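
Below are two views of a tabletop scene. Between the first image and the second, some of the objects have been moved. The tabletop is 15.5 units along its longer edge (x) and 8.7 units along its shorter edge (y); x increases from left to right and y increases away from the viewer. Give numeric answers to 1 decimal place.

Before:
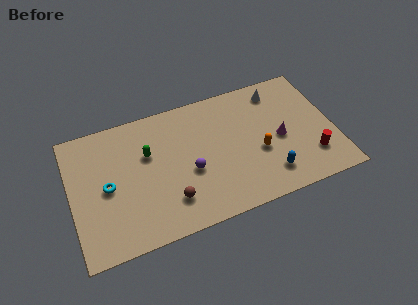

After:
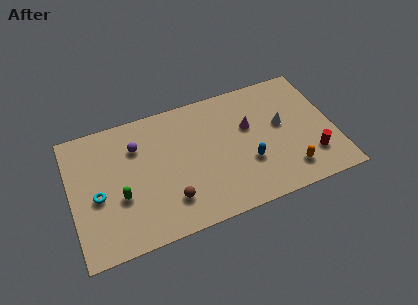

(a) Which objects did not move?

the brown sphere and the red cylinder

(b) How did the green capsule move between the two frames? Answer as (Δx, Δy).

(-1.8, -2.3)

The green capsule was at about (4.6, 5.6) and moved to about (2.8, 3.3).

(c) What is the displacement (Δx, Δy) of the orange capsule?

(1.6, -1.8)

The orange capsule started near (11.0, 3.5) and ended near (12.6, 1.7).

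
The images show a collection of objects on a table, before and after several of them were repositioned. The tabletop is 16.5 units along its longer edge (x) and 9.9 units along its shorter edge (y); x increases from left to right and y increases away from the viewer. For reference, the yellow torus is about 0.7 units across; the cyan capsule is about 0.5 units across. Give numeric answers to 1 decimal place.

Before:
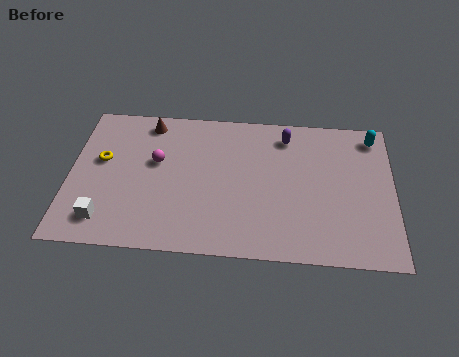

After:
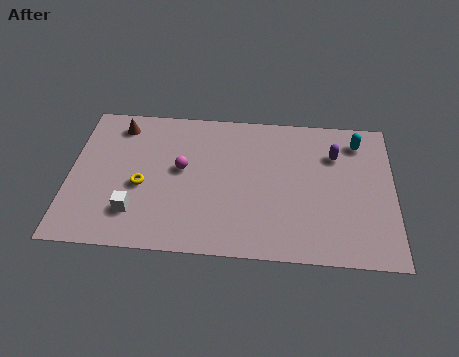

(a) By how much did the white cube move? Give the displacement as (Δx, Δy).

(1.5, 0.6)

The white cube started near (1.9, 1.8) and ended near (3.4, 2.4).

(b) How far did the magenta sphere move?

1.4

From (4.4, 5.9) to (5.7, 5.5), the magenta sphere covered √(1.3² + 0.4²) ≈ 1.4 units.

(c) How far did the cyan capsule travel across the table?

0.9

The cyan capsule moved from about (15.5, 8.5) to (14.7, 8.1), a distance of √(0.8² + 0.4²) ≈ 0.9.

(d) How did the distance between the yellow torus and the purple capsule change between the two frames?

+0.5

The distance was about 9.7 in the first image and 10.2 in the second, so they moved 0.5 units further apart.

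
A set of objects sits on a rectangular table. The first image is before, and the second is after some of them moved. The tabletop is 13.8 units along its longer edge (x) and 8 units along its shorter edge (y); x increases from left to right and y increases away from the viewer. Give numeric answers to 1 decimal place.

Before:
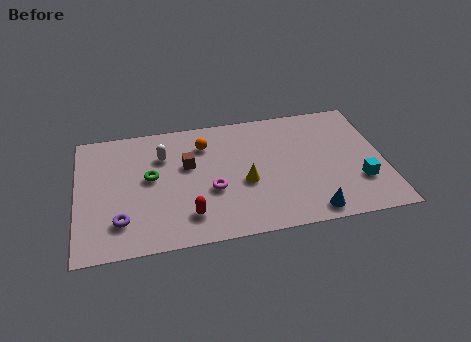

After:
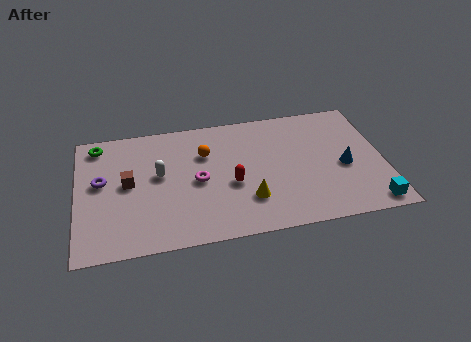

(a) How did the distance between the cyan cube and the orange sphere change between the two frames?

+0.8

The distance was about 7.7 in the first image and 8.5 in the second, so they moved 0.8 units further apart.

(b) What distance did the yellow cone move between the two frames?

1.1

From (7.5, 3.3) to (7.6, 2.2), the yellow cone covered √(0.1² + 1.1²) ≈ 1.1 units.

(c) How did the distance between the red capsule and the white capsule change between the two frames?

-0.7

Before: roughly 4.1 units apart; after: 3.4. That's 0.7 units closer together.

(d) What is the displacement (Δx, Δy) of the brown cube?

(-2.7, -0.7)

From the two frames, the brown cube sits at roughly (5.0, 4.9) before and (2.3, 4.2) after.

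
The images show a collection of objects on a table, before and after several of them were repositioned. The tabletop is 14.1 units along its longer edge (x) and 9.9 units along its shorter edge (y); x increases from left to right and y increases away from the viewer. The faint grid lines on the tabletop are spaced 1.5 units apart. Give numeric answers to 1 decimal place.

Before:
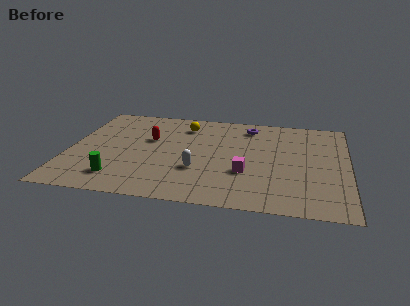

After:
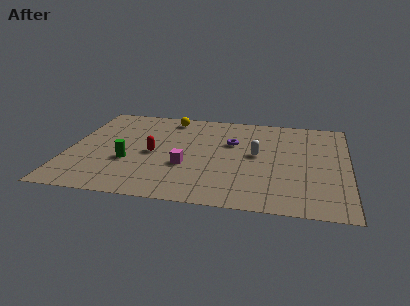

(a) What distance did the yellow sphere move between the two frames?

1.1

The yellow sphere moved from about (5.7, 7.9) to (4.9, 8.6), a distance of √(0.8² + 0.7²) ≈ 1.1.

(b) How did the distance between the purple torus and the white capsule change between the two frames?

-3.8

The distance was about 5.5 in the first image and 1.7 in the second, so they moved 3.8 units closer together.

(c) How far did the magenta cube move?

3.0

The magenta cube was near (9.0, 3.4) before and (6.0, 3.6) after, so it travelled √(3.0² + 0.2²) ≈ 3.0 units.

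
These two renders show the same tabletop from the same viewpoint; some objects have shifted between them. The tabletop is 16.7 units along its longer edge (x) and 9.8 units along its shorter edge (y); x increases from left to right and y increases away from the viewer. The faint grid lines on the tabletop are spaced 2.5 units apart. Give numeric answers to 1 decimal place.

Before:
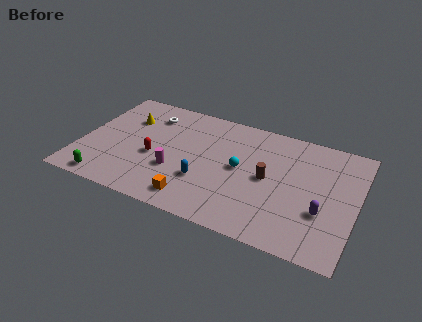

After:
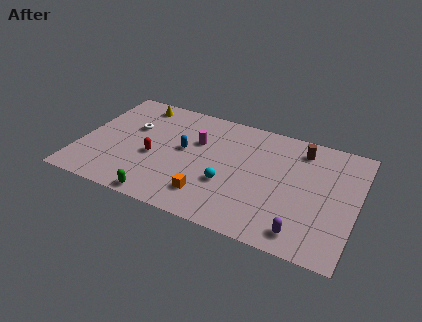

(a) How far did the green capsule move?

3.4

From (2.0, 1.0) to (5.4, 0.8), the green capsule covered √(3.4² + 0.2²) ≈ 3.4 units.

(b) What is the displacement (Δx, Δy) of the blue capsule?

(-1.5, 2.2)

The blue capsule was at about (7.7, 3.2) and moved to about (6.2, 5.4).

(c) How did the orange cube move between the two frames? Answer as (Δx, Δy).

(0.8, 0.6)

The orange cube started near (7.3, 1.5) and ended near (8.1, 2.1).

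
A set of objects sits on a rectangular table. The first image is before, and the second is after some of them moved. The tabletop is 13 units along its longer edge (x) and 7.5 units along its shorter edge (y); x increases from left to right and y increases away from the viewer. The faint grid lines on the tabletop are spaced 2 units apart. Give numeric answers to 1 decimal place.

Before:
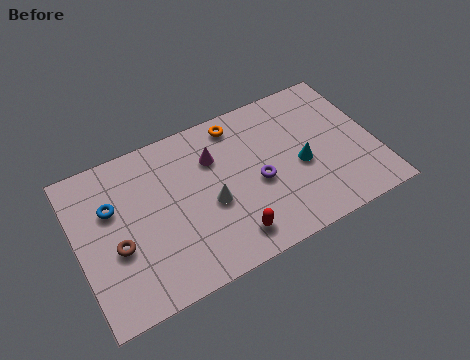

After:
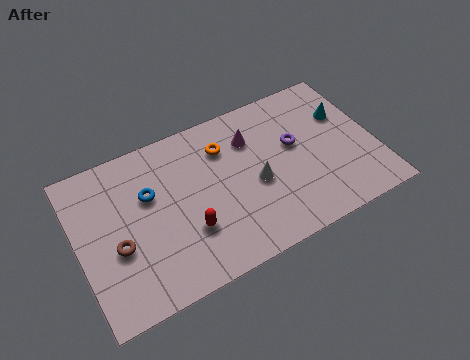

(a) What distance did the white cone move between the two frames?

2.0

The white cone was near (5.7, 3.2) before and (7.7, 3.3) after, so it travelled √(2.0² + 0.1²) ≈ 2.0 units.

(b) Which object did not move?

the brown torus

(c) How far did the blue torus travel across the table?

1.6

The blue torus was near (1.6, 4.9) before and (3.2, 4.8) after, so it travelled √(1.6² + 0.1²) ≈ 1.6 units.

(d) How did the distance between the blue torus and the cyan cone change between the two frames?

+0.4

Before: roughly 8.3 units apart; after: 8.7. That's 0.4 units further apart.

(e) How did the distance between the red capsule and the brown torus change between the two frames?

-1.9

Before: roughly 5.0 units apart; after: 3.1. That's 1.9 units closer together.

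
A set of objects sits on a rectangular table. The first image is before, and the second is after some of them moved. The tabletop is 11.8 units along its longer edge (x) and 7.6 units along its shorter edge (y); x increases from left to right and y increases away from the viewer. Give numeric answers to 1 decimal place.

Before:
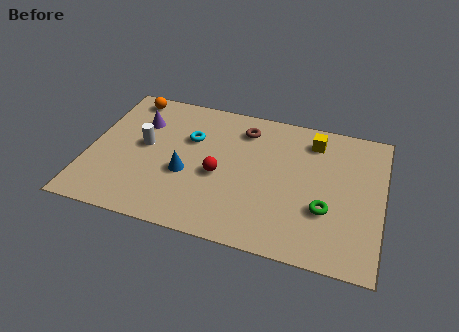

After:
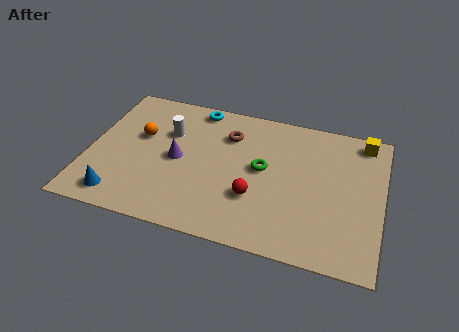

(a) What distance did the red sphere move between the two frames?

1.7

From (5.3, 3.3) to (6.8, 2.5), the red sphere covered √(1.5² + 0.8²) ≈ 1.7 units.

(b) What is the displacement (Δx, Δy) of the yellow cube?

(2.0, 0.5)

From the two frames, the yellow cube sits at roughly (8.9, 6.2) before and (10.9, 6.7) after.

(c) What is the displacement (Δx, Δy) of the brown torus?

(-0.6, -0.5)

The brown torus was at about (6.1, 6.1) and moved to about (5.5, 5.6).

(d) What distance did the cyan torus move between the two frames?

1.8

The cyan torus moved from about (4.0, 5.0) to (4.1, 6.8), a distance of √(0.1² + 1.8²) ≈ 1.8.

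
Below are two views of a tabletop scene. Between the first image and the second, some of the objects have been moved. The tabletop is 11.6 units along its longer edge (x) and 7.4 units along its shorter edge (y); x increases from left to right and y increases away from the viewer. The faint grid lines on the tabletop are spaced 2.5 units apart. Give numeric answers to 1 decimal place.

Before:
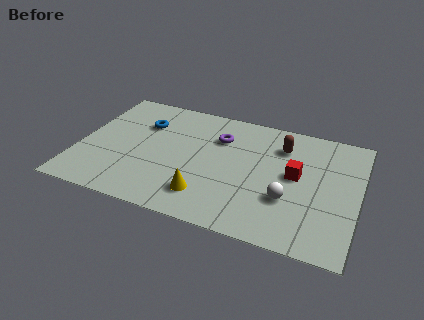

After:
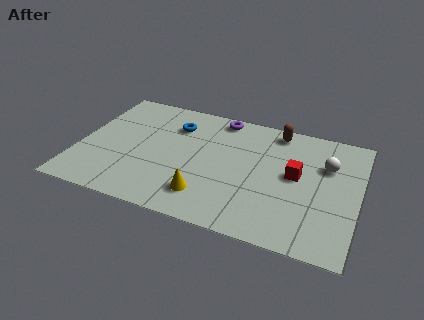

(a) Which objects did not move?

the red cube and the yellow cone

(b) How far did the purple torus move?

1.3

The purple torus was near (5.7, 5.3) before and (5.6, 6.6) after, so it travelled √(0.1² + 1.3²) ≈ 1.3 units.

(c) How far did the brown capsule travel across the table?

0.9

From (8.3, 5.6) to (8.0, 6.5), the brown capsule covered √(0.3² + 0.9²) ≈ 0.9 units.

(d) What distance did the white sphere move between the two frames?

2.9

The white sphere was near (8.8, 2.5) before and (10.2, 5.0) after, so it travelled √(1.4² + 2.5²) ≈ 2.9 units.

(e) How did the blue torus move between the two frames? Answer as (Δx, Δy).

(1.3, 0.3)

From the two frames, the blue torus sits at roughly (2.5, 5.2) before and (3.8, 5.5) after.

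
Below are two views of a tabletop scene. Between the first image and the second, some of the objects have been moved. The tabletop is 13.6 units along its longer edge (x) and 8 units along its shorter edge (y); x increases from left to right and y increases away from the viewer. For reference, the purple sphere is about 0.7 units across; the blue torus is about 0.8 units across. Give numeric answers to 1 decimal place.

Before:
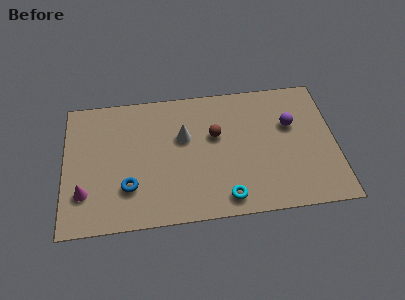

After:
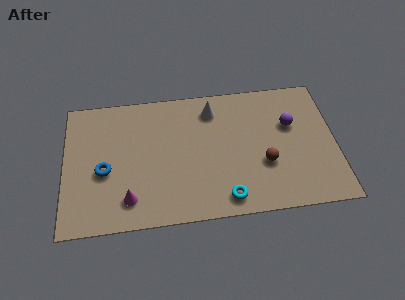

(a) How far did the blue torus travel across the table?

1.6

From (3.2, 2.3) to (2.0, 3.4), the blue torus covered √(1.2² + 1.1²) ≈ 1.6 units.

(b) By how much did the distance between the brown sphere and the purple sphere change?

-1.2

The distance was about 3.8 in the first image and 2.6 in the second, so they moved 1.2 units closer together.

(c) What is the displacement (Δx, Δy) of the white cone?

(1.5, 1.5)

The white cone started near (6.0, 5.0) and ended near (7.5, 6.5).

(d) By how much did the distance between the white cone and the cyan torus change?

+1.0

Before: roughly 4.4 units apart; after: 5.4. That's 1.0 units further apart.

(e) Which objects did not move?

the cyan torus and the purple sphere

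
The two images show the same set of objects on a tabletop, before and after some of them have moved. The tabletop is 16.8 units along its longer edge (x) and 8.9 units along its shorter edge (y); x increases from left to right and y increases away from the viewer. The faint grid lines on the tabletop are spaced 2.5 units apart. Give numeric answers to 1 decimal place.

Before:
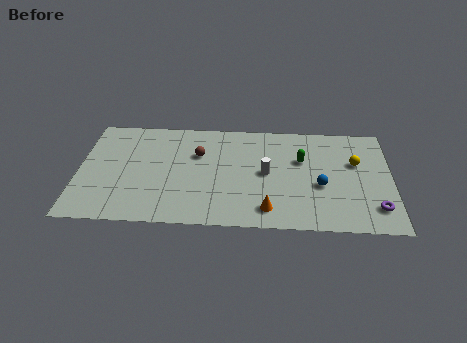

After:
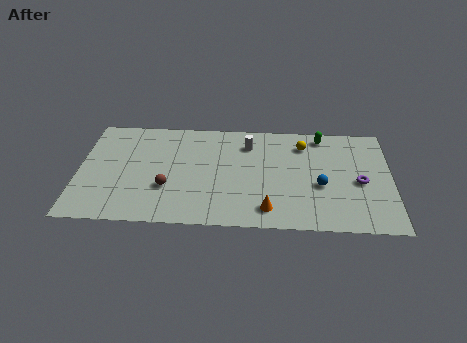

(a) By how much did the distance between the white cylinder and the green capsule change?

+1.9

Before: roughly 2.2 units apart; after: 4.1. That's 1.9 units further apart.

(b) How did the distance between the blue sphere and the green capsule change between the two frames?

+1.9

They were about 2.3 units apart before and 4.2 after — 1.9 units further apart.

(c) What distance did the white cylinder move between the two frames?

2.6

The white cylinder was near (10.1, 4.5) before and (9.1, 6.9) after, so it travelled √(1.0² + 2.4²) ≈ 2.6 units.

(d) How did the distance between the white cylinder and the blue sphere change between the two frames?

+2.1

Before: roughly 3.0 units apart; after: 5.1. That's 2.1 units further apart.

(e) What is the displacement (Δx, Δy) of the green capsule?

(1.1, 2.1)

The green capsule was at about (12.0, 5.7) and moved to about (13.1, 7.8).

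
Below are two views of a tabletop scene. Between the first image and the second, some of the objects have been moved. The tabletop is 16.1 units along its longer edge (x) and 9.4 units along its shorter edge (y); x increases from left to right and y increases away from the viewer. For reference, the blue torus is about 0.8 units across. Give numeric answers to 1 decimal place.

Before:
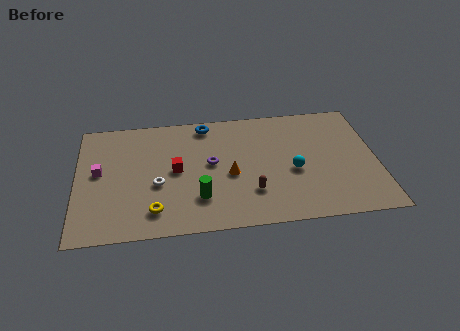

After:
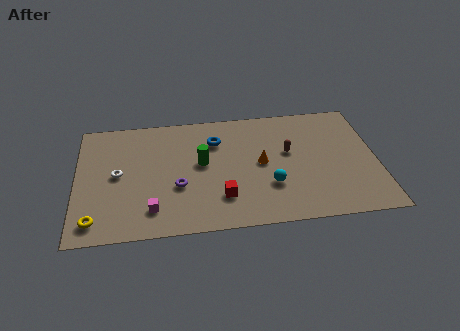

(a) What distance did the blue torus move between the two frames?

1.5

The blue torus was near (7.0, 8.3) before and (7.5, 6.9) after, so it travelled √(0.5² + 1.4²) ≈ 1.5 units.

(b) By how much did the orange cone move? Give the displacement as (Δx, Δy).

(1.7, 0.7)

From the two frames, the orange cone sits at roughly (8.2, 4.1) before and (9.9, 4.8) after.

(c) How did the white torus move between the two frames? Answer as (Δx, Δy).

(-2.1, 1.0)

The white torus was at about (4.3, 3.8) and moved to about (2.2, 4.8).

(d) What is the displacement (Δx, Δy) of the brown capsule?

(2.1, 2.9)

The brown capsule was at about (9.3, 2.6) and moved to about (11.4, 5.5).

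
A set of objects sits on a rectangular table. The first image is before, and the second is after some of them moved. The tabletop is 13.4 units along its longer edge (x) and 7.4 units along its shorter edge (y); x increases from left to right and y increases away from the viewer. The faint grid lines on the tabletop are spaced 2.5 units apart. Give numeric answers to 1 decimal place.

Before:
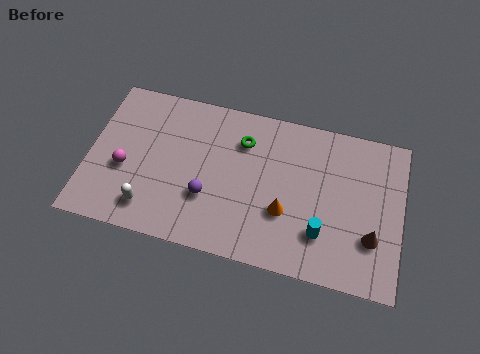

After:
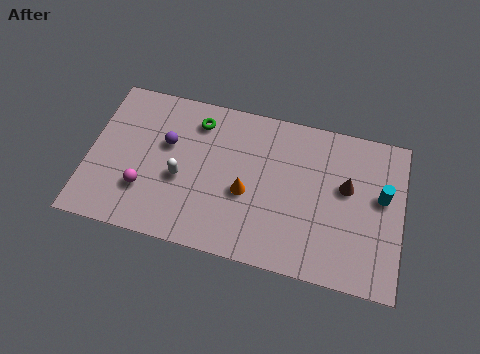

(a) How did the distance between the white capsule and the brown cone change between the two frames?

-2.3

The distance was about 9.4 in the first image and 7.1 in the second, so they moved 2.3 units closer together.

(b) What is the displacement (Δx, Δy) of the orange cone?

(-1.7, 0.5)

The orange cone was at about (8.5, 2.6) and moved to about (6.8, 3.1).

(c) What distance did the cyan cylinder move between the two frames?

3.3

From (10.1, 2.0) to (12.5, 4.3), the cyan cylinder covered √(2.4² + 2.3²) ≈ 3.3 units.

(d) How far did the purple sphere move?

2.8

The purple sphere was near (5.2, 2.5) before and (3.3, 4.6) after, so it travelled √(1.9² + 2.1²) ≈ 2.8 units.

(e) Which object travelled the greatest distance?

the cyan cylinder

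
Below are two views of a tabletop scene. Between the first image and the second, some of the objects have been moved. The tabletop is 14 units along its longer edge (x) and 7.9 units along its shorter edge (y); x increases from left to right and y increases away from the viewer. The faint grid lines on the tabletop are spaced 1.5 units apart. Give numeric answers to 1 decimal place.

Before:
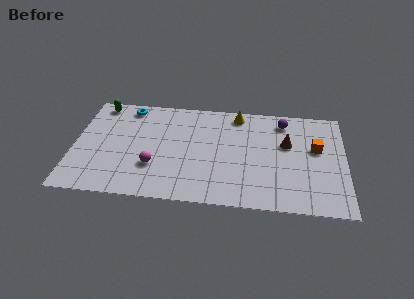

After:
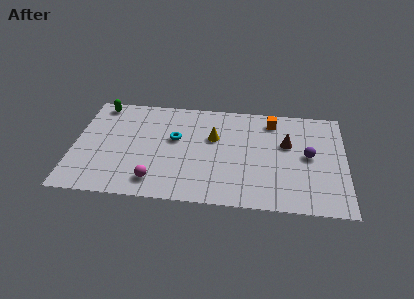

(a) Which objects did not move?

the green capsule and the brown cone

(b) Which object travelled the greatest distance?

the cyan torus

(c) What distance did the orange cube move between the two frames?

3.0

The orange cube was near (12.5, 4.7) before and (10.2, 6.6) after, so it travelled √(2.3² + 1.9²) ≈ 3.0 units.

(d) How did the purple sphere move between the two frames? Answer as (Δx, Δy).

(1.3, -2.5)

From the two frames, the purple sphere sits at roughly (10.8, 6.6) before and (12.1, 4.1) after.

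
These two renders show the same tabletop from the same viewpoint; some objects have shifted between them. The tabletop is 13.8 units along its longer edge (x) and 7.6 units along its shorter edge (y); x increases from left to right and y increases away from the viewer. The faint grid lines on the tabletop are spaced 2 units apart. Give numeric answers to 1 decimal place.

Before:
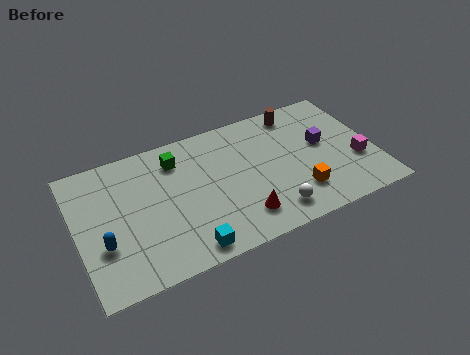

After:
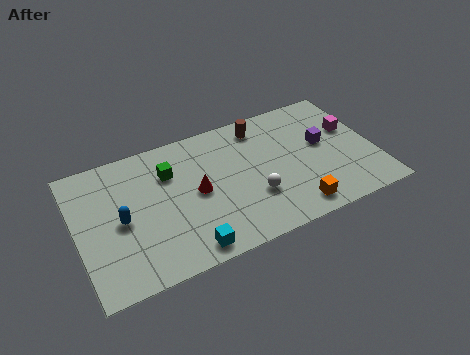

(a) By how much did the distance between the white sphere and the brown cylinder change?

-1.6

Before: roughly 5.6 units apart; after: 4.0. That's 1.6 units closer together.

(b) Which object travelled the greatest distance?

the red cone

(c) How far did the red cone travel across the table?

2.8

From (7.3, 1.6) to (5.5, 3.8), the red cone covered √(1.8² + 2.2²) ≈ 2.8 units.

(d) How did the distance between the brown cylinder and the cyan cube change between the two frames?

-1.3

The distance was about 8.2 in the first image and 6.9 in the second, so they moved 1.3 units closer together.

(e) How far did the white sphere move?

1.4

The white sphere was near (8.7, 1.3) before and (8.0, 2.5) after, so it travelled √(0.7² + 1.2²) ≈ 1.4 units.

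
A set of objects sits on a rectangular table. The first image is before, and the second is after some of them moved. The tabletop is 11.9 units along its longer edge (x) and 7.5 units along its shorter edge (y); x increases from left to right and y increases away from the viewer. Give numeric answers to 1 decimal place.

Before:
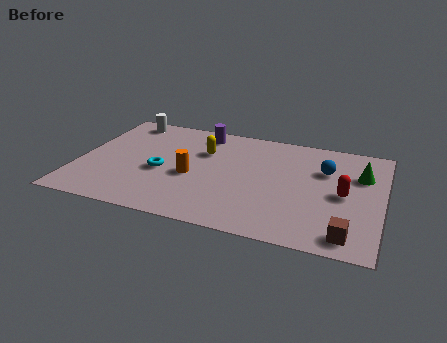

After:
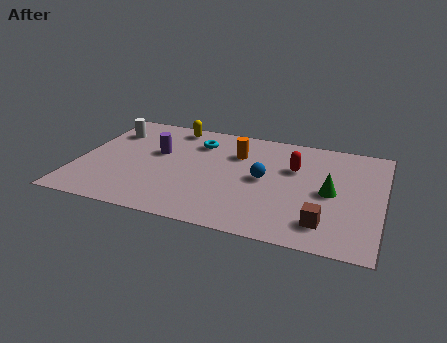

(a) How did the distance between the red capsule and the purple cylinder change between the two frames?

-1.0

They were about 6.4 units apart before and 5.4 after — 1.0 units closer together.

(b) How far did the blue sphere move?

2.6

The blue sphere moved from about (9.6, 5.1) to (7.3, 3.8), a distance of √(2.3² + 1.3²) ≈ 2.6.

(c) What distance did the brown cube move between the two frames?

1.0

From (10.7, 1.0) to (9.8, 1.5), the brown cube covered √(0.9² + 0.5²) ≈ 1.0 units.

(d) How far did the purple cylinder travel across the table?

2.5

From (4.6, 6.4) to (3.0, 4.5), the purple cylinder covered √(1.6² + 1.9²) ≈ 2.5 units.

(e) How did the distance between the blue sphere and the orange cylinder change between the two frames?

-3.5

Before: roughly 5.4 units apart; after: 1.9. That's 3.5 units closer together.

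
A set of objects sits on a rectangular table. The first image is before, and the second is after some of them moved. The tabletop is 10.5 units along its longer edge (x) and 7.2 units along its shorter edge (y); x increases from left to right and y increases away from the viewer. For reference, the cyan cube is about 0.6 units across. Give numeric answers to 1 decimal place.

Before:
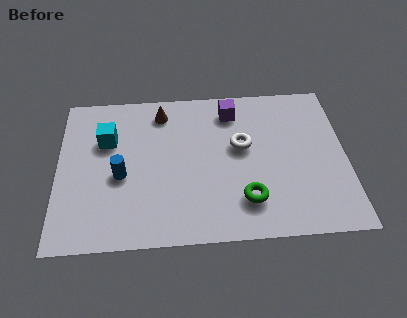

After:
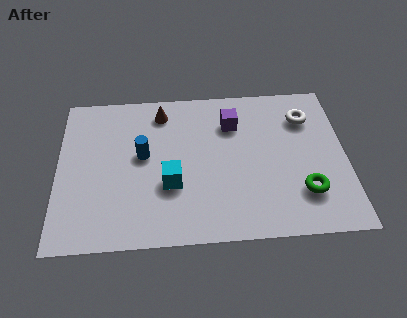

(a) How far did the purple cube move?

0.6

The purple cube moved from about (6.4, 5.9) to (6.4, 5.3), a distance of √(0.0² + 0.6²) ≈ 0.6.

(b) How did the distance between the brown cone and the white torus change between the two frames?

+1.9

The distance was about 3.4 in the first image and 5.3 in the second, so they moved 1.9 units further apart.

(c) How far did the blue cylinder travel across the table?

1.2

The blue cylinder moved from about (2.3, 3.1) to (3.1, 4.0), a distance of √(0.8² + 0.9²) ≈ 1.2.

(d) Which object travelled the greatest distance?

the cyan cube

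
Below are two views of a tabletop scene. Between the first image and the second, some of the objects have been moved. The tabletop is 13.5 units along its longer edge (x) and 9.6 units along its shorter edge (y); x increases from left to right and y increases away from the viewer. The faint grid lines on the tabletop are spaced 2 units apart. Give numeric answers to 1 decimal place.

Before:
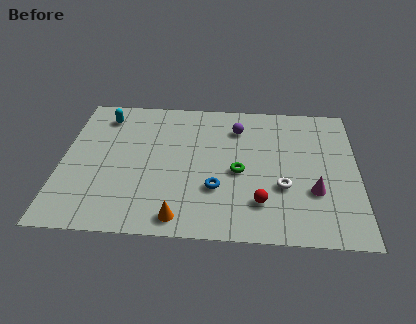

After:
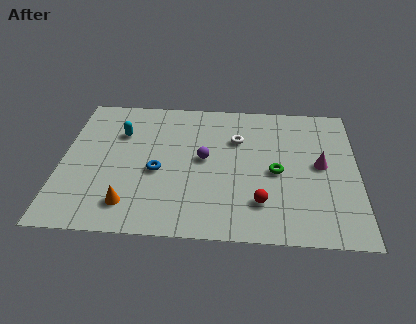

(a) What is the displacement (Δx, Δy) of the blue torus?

(-2.7, 1.0)

The blue torus started near (7.1, 3.1) and ended near (4.4, 4.1).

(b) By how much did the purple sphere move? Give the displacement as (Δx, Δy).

(-1.5, -2.3)

The purple sphere started near (8.0, 7.4) and ended near (6.5, 5.1).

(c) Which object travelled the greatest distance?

the white torus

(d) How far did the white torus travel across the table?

3.8

The white torus was near (10.1, 3.4) before and (8.0, 6.6) after, so it travelled √(2.1² + 3.2²) ≈ 3.8 units.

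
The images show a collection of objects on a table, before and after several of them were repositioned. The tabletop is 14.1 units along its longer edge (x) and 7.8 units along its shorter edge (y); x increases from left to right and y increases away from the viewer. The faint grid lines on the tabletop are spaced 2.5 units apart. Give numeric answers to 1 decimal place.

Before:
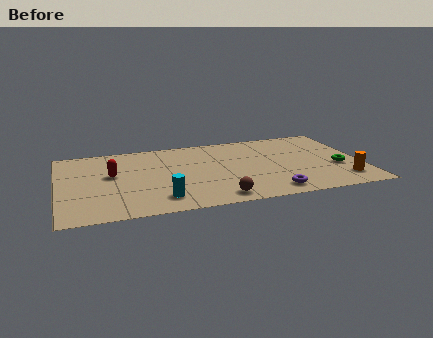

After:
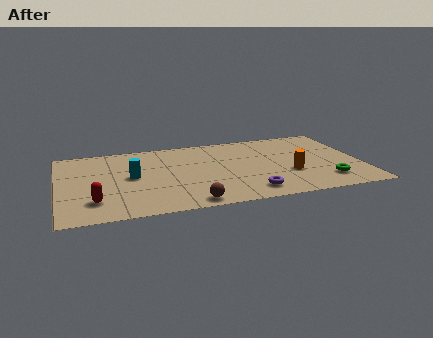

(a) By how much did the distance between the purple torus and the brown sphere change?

+0.3

They were about 2.5 units apart before and 2.8 after — 0.3 units further apart.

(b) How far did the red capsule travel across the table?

2.8

From (2.5, 4.5) to (1.6, 1.9), the red capsule covered √(0.9² + 2.6²) ≈ 2.8 units.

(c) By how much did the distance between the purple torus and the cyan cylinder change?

+0.9

They were about 5.1 units apart before and 6.0 after — 0.9 units further apart.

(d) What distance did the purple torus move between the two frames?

1.0

From (9.7, 1.1) to (8.7, 1.3), the purple torus covered √(1.0² + 0.2²) ≈ 1.0 units.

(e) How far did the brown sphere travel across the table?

1.3

The brown sphere moved from about (7.2, 1.0) to (5.9, 0.8), a distance of √(1.3² + 0.2²) ≈ 1.3.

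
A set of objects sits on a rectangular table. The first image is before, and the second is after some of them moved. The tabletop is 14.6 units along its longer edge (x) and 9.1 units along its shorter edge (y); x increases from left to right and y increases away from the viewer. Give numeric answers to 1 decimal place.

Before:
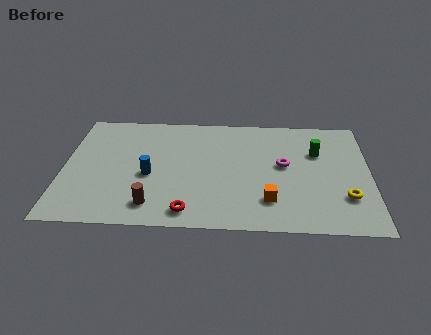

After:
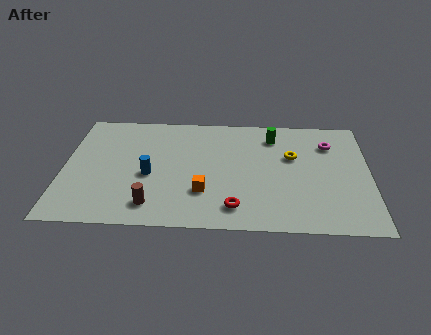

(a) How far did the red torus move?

2.2

The red torus was near (6.0, 1.2) before and (8.2, 1.6) after, so it travelled √(2.2² + 0.4²) ≈ 2.2 units.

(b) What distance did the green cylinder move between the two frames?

2.4

From (12.1, 6.1) to (10.0, 7.3), the green cylinder covered √(2.1² + 1.2²) ≈ 2.4 units.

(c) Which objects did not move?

the blue cylinder and the brown cylinder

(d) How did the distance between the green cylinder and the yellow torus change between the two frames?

-1.9

They were about 3.7 units apart before and 1.8 after — 1.9 units closer together.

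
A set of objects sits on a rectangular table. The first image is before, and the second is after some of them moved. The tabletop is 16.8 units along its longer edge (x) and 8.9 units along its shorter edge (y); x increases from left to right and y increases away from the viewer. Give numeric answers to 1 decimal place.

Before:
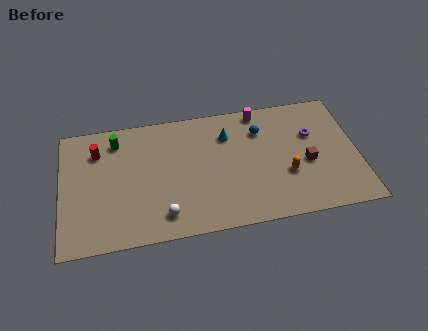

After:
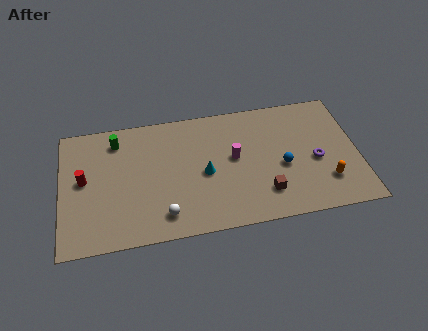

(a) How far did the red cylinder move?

2.1

The red cylinder moved from about (2.1, 6.7) to (1.3, 4.8), a distance of √(0.8² + 1.9²) ≈ 2.1.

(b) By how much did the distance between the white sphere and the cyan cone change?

-2.8

The distance was about 6.3 in the first image and 3.5 in the second, so they moved 2.8 units closer together.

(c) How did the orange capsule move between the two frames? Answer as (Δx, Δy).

(2.2, -0.9)

From the two frames, the orange capsule sits at roughly (12.7, 3.2) before and (14.9, 2.3) after.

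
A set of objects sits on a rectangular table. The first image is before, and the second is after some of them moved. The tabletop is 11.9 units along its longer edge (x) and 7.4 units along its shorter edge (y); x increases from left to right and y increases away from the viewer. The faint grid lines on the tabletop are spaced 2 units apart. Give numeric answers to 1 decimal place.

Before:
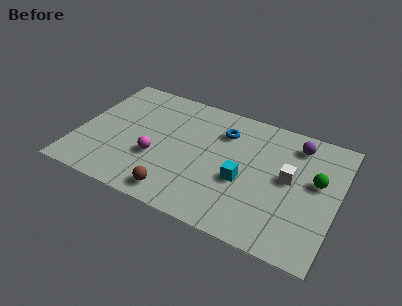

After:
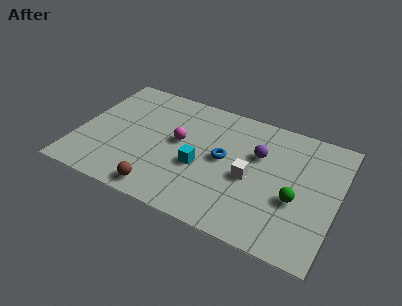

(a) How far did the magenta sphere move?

1.7

The magenta sphere was near (3.7, 2.7) before and (4.6, 4.1) after, so it travelled √(0.9² + 1.4²) ≈ 1.7 units.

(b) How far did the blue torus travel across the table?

1.6

The blue torus was near (6.5, 5.5) before and (6.7, 3.9) after, so it travelled √(0.2² + 1.6²) ≈ 1.6 units.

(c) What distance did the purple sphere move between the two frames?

2.1

The purple sphere moved from about (9.8, 6.1) to (8.2, 4.8), a distance of √(1.6² + 1.3²) ≈ 2.1.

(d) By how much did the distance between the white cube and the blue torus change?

-2.1

They were about 3.5 units apart before and 1.4 after — 2.1 units closer together.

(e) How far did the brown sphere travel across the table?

0.7

The brown sphere moved from about (4.9, 1.0) to (4.2, 0.9), a distance of √(0.7² + 0.1²) ≈ 0.7.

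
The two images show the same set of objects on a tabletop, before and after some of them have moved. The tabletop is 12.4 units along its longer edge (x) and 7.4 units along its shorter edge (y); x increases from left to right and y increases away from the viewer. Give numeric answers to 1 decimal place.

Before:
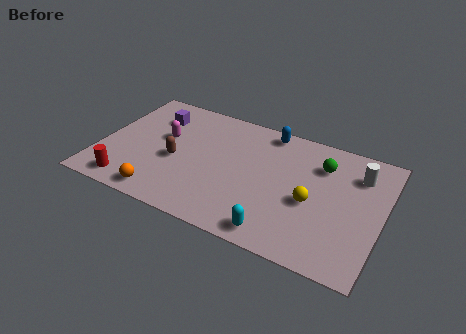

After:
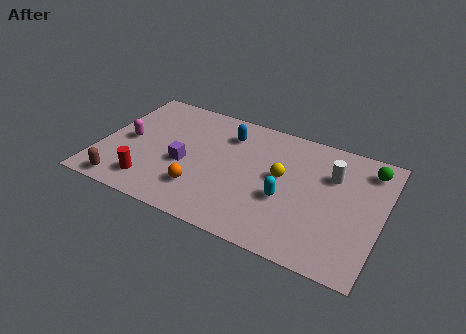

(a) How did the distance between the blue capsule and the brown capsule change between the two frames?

+1.3

They were about 5.0 units apart before and 6.3 after — 1.3 units further apart.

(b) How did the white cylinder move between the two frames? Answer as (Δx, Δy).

(-1.1, -0.5)

The white cylinder was at about (11.2, 5.6) and moved to about (10.1, 5.1).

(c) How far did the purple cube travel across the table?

3.0

The purple cube moved from about (2.1, 5.6) to (3.8, 3.1), a distance of √(1.7² + 2.5²) ≈ 3.0.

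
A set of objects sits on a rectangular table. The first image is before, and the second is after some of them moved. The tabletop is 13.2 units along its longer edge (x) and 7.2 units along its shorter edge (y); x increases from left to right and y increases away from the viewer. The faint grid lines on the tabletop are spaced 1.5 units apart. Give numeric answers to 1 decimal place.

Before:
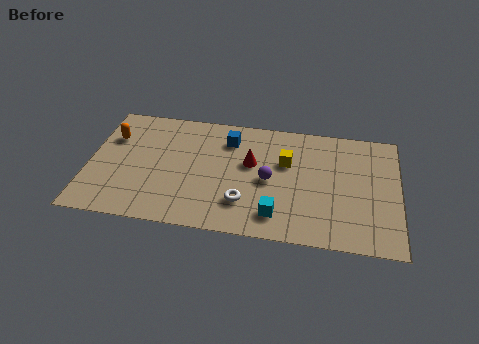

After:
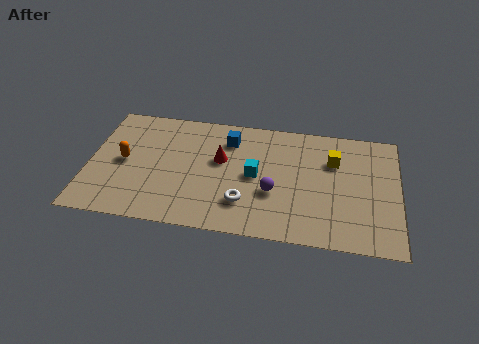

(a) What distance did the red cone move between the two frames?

1.3

The red cone moved from about (6.9, 4.3) to (5.6, 4.3), a distance of √(1.3² + 0.0²) ≈ 1.3.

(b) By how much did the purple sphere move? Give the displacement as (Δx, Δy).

(0.2, -0.7)

From the two frames, the purple sphere sits at roughly (7.7, 3.4) before and (7.9, 2.7) after.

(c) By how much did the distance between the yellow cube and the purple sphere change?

+2.0

The distance was about 1.4 in the first image and 3.4 in the second, so they moved 2.0 units further apart.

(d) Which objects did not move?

the white torus and the blue cube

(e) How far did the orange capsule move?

1.5

The orange capsule moved from about (0.9, 5.0) to (1.5, 3.6), a distance of √(0.6² + 1.4²) ≈ 1.5.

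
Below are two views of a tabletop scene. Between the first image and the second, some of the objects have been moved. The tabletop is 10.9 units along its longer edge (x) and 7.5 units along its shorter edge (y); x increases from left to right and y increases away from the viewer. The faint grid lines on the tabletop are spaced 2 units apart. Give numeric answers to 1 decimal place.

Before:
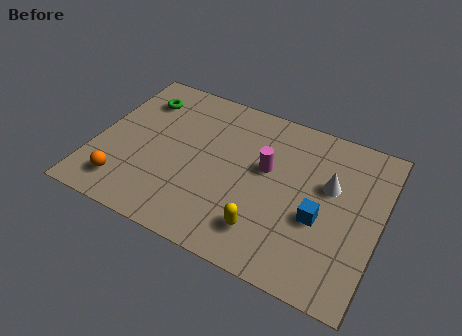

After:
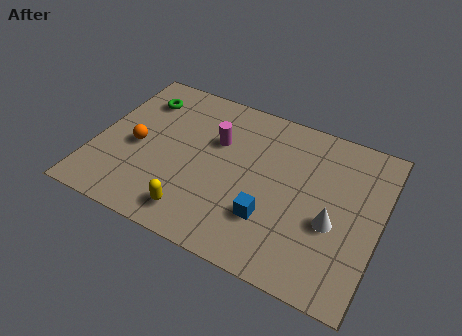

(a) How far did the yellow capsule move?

2.6

The yellow capsule was near (6.8, 1.6) before and (4.2, 1.2) after, so it travelled √(2.6² + 0.4²) ≈ 2.6 units.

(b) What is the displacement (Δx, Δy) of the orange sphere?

(0.2, 2.0)

From the two frames, the orange sphere sits at roughly (1.4, 1.4) before and (1.6, 3.4) after.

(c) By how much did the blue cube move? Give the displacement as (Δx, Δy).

(-1.8, -0.8)

The blue cube was at about (8.7, 3.0) and moved to about (6.9, 2.2).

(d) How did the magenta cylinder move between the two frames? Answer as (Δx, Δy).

(-2.0, 0.5)

The magenta cylinder started near (6.5, 4.4) and ended near (4.5, 4.9).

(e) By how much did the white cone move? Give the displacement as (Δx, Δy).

(0.3, -1.6)

The white cone was at about (8.9, 4.6) and moved to about (9.2, 3.0).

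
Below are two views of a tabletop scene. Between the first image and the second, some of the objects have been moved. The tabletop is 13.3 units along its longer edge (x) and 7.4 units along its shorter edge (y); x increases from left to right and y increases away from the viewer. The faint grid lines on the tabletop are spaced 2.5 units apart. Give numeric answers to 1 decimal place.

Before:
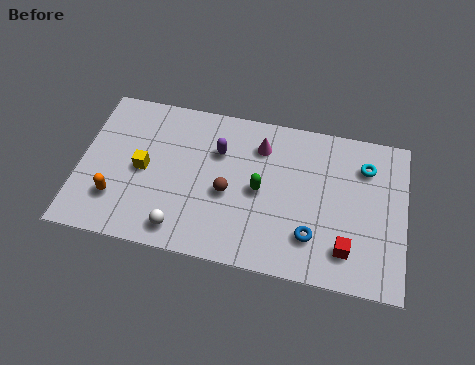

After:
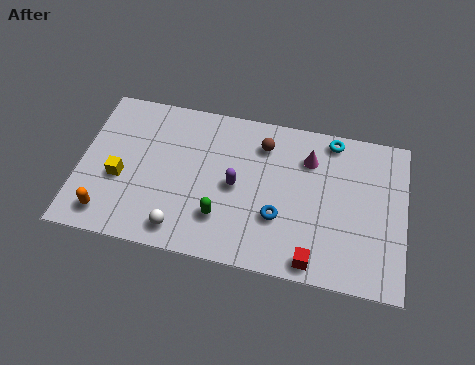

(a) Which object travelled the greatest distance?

the brown sphere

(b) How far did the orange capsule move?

0.9

From (1.6, 2.0) to (1.3, 1.2), the orange capsule covered √(0.3² + 0.8²) ≈ 0.9 units.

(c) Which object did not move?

the white sphere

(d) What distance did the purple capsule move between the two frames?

1.7

The purple capsule was near (5.6, 5.1) before and (6.4, 3.6) after, so it travelled √(0.8² + 1.5²) ≈ 1.7 units.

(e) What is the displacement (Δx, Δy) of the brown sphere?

(1.3, 2.6)

The brown sphere was at about (6.1, 3.2) and moved to about (7.4, 5.8).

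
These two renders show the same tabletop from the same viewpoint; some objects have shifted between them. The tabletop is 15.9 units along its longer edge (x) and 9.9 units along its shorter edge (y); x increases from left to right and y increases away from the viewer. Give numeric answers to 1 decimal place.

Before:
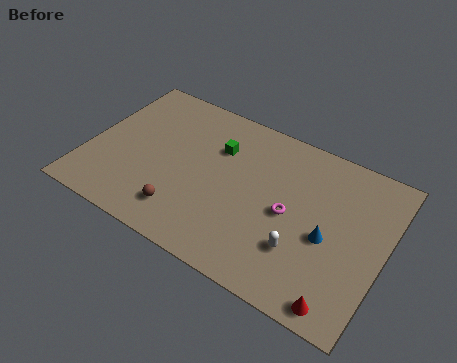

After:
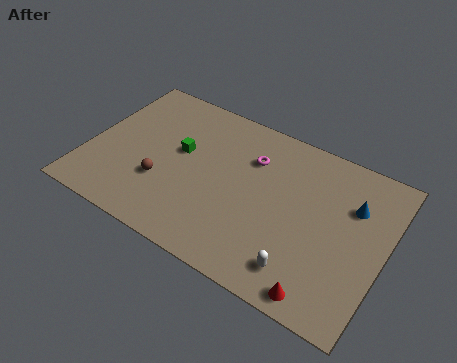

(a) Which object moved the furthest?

the magenta torus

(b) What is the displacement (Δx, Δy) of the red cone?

(-1.0, 0.0)

The red cone started near (14.2, 1.0) and ended near (13.2, 1.0).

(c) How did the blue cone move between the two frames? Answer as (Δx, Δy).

(1.0, 2.5)

The blue cone was at about (13.0, 4.3) and moved to about (14.0, 6.8).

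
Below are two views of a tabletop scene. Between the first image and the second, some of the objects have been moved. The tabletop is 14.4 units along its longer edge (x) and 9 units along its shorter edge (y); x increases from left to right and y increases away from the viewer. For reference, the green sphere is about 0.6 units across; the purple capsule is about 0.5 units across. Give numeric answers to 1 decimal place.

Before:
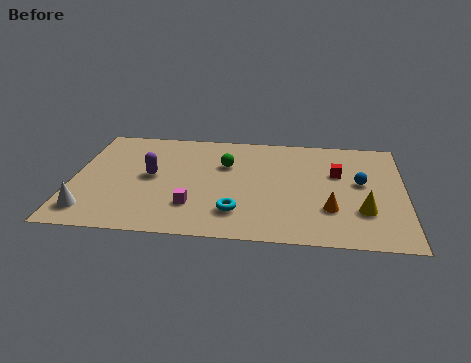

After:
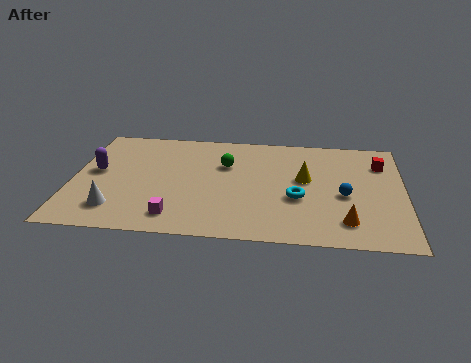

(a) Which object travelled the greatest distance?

the yellow cone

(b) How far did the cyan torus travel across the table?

3.0

The cyan torus was near (7.2, 2.1) before and (9.8, 3.5) after, so it travelled √(2.6² + 1.4²) ≈ 3.0 units.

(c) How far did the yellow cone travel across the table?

3.5

From (12.6, 2.7) to (10.1, 5.1), the yellow cone covered √(2.5² + 2.4²) ≈ 3.5 units.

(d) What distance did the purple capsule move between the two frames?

2.4

The purple capsule was near (3.4, 4.7) before and (1.0, 4.9) after, so it travelled √(2.4² + 0.2²) ≈ 2.4 units.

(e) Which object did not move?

the green sphere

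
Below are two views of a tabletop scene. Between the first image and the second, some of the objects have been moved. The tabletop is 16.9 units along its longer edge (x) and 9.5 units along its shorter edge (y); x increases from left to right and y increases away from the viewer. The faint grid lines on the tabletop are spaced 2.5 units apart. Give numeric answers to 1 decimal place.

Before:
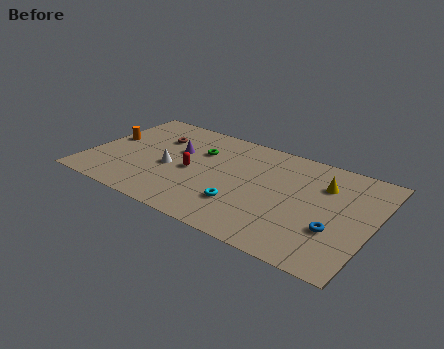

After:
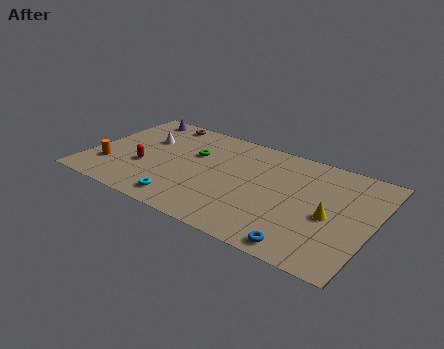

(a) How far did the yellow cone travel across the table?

2.7

The yellow cone moved from about (13.8, 6.8) to (14.5, 4.2), a distance of √(0.7² + 2.6²) ≈ 2.7.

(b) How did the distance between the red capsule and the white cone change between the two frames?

+1.4

They were about 1.3 units apart before and 2.7 after — 1.4 units further apart.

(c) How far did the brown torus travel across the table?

1.8

The brown torus moved from about (3.6, 6.7) to (3.5, 8.5), a distance of √(0.1² + 1.8²) ≈ 1.8.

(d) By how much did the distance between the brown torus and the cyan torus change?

+0.5

They were about 7.1 units apart before and 7.6 after — 0.5 units further apart.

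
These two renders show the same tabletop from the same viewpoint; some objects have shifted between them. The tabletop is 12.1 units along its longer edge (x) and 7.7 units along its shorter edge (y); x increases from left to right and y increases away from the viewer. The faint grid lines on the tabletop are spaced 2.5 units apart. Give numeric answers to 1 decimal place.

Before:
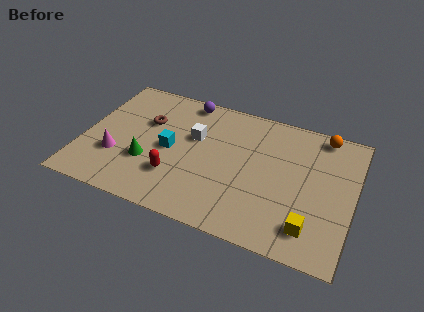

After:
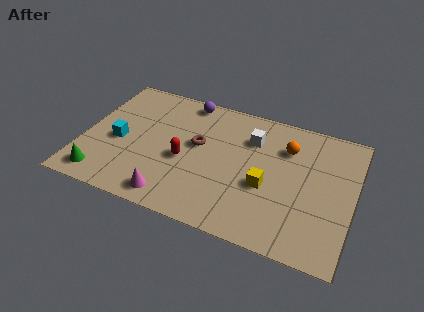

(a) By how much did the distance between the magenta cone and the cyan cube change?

+1.0

Before: roughly 2.6 units apart; after: 3.6. That's 1.0 units further apart.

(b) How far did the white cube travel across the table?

2.6

The white cube moved from about (4.9, 4.8) to (7.4, 5.6), a distance of √(2.5² + 0.8²) ≈ 2.6.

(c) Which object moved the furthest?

the magenta cone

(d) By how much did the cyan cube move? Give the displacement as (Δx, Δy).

(-2.3, -0.3)

From the two frames, the cyan cube sits at roughly (3.9, 3.7) before and (1.6, 3.4) after.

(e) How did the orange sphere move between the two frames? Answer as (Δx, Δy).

(-1.5, -1.3)

The orange sphere started near (10.5, 6.9) and ended near (9.0, 5.6).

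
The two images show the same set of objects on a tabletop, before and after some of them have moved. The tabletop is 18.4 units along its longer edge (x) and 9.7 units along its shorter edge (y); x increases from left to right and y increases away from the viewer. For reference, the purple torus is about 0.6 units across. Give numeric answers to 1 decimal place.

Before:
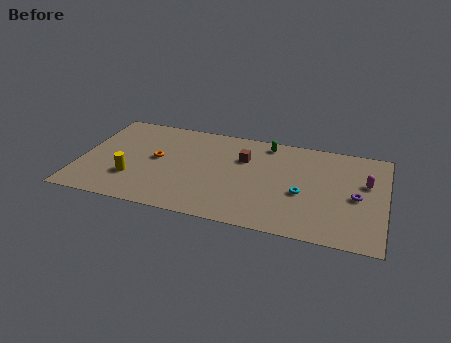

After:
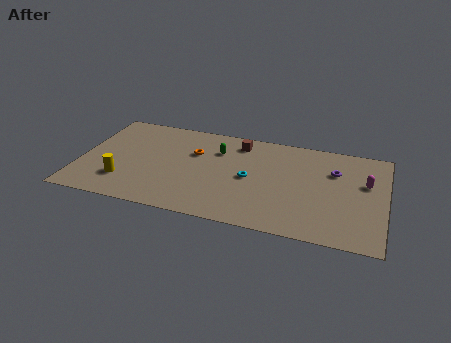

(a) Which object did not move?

the magenta capsule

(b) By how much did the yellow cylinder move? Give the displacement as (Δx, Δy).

(-0.5, -0.4)

From the two frames, the yellow cylinder sits at roughly (3.3, 2.9) before and (2.8, 2.5) after.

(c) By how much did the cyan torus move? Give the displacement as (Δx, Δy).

(-3.2, 0.7)

From the two frames, the cyan torus sits at roughly (13.5, 4.0) before and (10.3, 4.7) after.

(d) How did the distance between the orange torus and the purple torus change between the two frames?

-3.6

Before: roughly 12.1 units apart; after: 8.5. That's 3.6 units closer together.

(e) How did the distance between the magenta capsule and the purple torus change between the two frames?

+0.4

They were about 1.6 units apart before and 2.0 after — 0.4 units further apart.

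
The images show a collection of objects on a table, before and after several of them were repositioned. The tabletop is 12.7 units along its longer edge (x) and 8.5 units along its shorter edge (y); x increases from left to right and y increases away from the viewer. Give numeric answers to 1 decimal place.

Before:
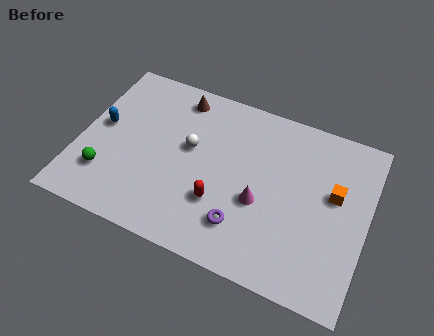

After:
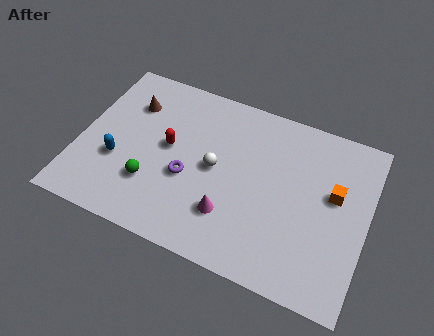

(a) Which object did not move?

the orange cube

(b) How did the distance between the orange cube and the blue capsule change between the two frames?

-0.7

Before: roughly 10.3 units apart; after: 9.6. That's 0.7 units closer together.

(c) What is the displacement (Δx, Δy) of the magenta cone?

(-1.2, -1.1)

The magenta cone was at about (8.1, 3.4) and moved to about (6.9, 2.3).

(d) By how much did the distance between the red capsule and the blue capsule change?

-3.2

Before: roughly 5.8 units apart; after: 2.6. That's 3.2 units closer together.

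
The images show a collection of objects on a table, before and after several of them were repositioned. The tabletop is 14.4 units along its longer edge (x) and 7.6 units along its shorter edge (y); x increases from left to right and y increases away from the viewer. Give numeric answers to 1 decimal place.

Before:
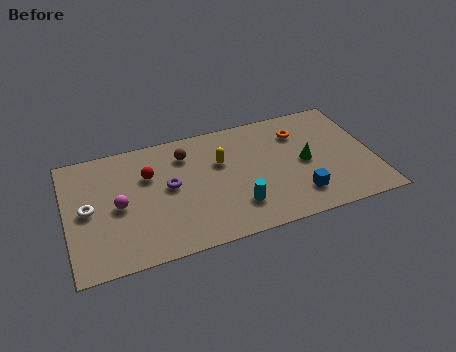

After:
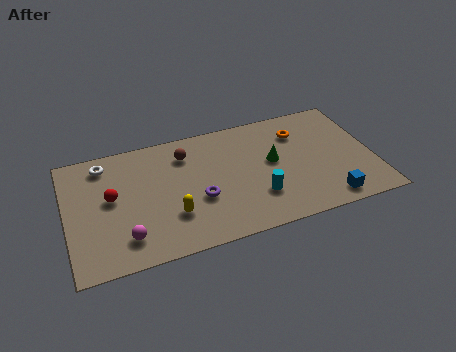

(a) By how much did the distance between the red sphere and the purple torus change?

+2.9

Before: roughly 1.3 units apart; after: 4.2. That's 2.9 units further apart.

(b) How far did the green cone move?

1.6

The green cone moved from about (11.2, 3.7) to (9.7, 4.2), a distance of √(1.5² + 0.5²) ≈ 1.6.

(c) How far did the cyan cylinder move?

1.0

From (7.8, 1.9) to (8.8, 2.2), the cyan cylinder covered √(1.0² + 0.3²) ≈ 1.0 units.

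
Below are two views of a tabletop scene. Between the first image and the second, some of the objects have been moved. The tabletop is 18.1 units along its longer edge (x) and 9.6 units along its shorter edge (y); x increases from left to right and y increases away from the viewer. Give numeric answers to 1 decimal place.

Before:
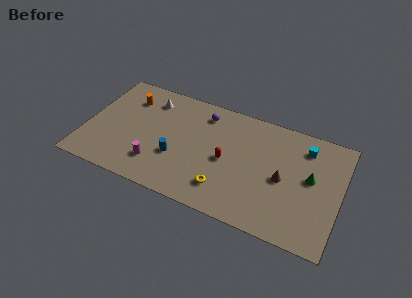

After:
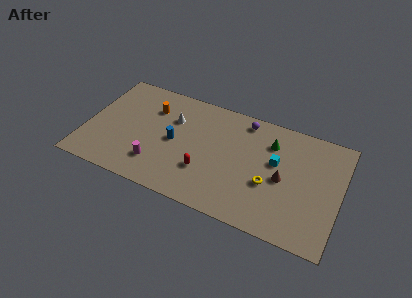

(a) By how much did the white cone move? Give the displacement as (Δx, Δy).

(1.8, -1.1)

The white cone started near (4.2, 7.7) and ended near (6.0, 6.6).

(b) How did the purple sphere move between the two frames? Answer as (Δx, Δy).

(2.9, 0.5)

The purple sphere started near (8.1, 7.9) and ended near (11.0, 8.4).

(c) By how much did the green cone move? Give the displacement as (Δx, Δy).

(-3.0, 1.9)

From the two frames, the green cone sits at roughly (16.0, 5.3) before and (13.0, 7.2) after.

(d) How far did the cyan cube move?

2.8

From (15.4, 7.7) to (13.5, 5.7), the cyan cube covered √(1.9² + 2.0²) ≈ 2.8 units.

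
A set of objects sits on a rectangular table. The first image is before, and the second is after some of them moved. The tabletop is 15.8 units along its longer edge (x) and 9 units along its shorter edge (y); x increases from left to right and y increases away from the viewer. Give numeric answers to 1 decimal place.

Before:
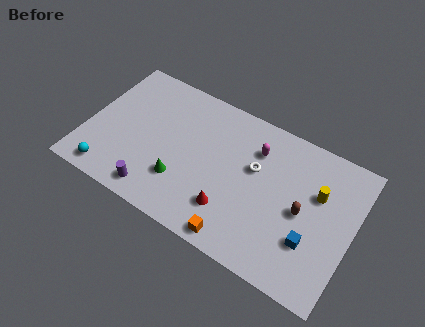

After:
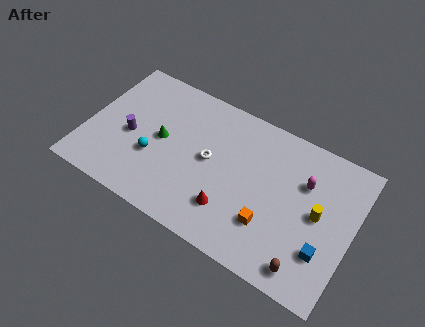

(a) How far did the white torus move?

2.7

The white torus was near (9.9, 5.5) before and (7.3, 4.7) after, so it travelled √(2.6² + 0.8²) ≈ 2.7 units.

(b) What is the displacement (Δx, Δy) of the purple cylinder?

(-2.0, 2.8)

The purple cylinder was at about (4.6, 1.2) and moved to about (2.6, 4.0).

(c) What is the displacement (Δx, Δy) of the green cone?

(-1.5, 2.0)

The green cone started near (5.9, 2.6) and ended near (4.4, 4.6).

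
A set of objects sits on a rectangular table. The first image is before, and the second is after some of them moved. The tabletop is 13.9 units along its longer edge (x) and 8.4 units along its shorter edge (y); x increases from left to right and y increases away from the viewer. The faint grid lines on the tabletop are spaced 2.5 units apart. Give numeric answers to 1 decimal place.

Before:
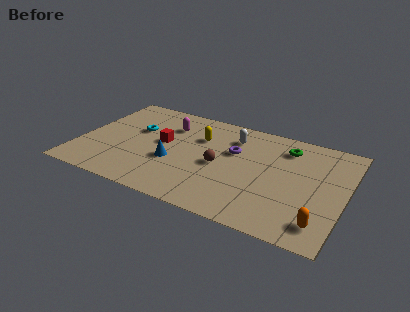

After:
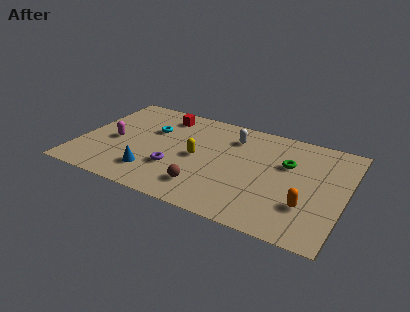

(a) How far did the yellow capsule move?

1.7

The yellow capsule moved from about (6.1, 5.8) to (6.2, 4.1), a distance of √(0.1² + 1.7²) ≈ 1.7.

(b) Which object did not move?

the white capsule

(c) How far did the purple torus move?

3.8

The purple torus was near (8.0, 5.3) before and (5.2, 2.7) after, so it travelled √(2.8² + 2.6²) ≈ 3.8 units.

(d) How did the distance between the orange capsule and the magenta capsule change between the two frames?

+0.7

They were about 9.7 units apart before and 10.4 after — 0.7 units further apart.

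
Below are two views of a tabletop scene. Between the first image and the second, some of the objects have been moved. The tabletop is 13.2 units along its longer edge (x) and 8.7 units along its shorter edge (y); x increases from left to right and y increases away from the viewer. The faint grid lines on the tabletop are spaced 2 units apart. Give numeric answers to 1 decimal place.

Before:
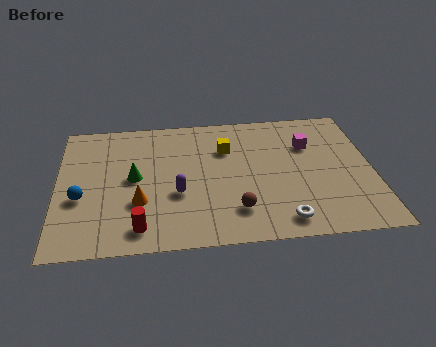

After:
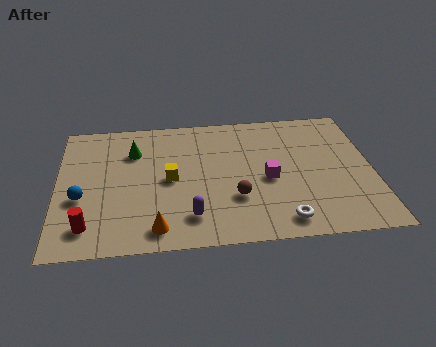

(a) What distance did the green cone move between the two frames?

1.8

The green cone moved from about (3.2, 4.5) to (3.2, 6.3), a distance of √(0.0² + 1.8²) ≈ 1.8.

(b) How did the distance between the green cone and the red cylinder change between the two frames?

+1.9

They were about 3.2 units apart before and 5.1 after — 1.9 units further apart.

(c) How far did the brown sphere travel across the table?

0.8

The brown sphere moved from about (7.4, 2.0) to (7.4, 2.8), a distance of √(0.0² + 0.8²) ≈ 0.8.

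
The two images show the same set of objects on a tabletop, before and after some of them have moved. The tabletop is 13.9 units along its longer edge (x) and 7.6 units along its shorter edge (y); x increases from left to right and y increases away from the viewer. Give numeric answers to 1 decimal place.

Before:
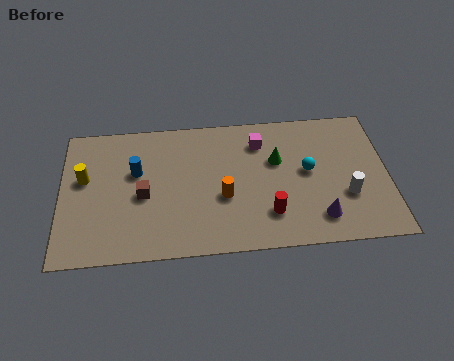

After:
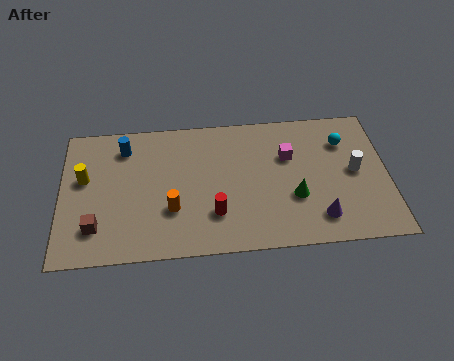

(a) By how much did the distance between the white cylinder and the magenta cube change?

-1.9

Before: roughly 4.9 units apart; after: 3.0. That's 1.9 units closer together.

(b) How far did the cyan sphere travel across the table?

2.2

The cyan sphere moved from about (10.5, 4.1) to (12.1, 5.6), a distance of √(1.6² + 1.5²) ≈ 2.2.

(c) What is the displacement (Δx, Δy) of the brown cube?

(-2.0, -1.6)

The brown cube started near (3.5, 3.4) and ended near (1.5, 1.8).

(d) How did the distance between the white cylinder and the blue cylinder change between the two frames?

+0.9

The distance was about 9.1 in the first image and 10.0 in the second, so they moved 0.9 units further apart.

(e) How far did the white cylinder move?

1.4

The white cylinder was near (12.1, 2.6) before and (12.5, 3.9) after, so it travelled √(0.4² + 1.3²) ≈ 1.4 units.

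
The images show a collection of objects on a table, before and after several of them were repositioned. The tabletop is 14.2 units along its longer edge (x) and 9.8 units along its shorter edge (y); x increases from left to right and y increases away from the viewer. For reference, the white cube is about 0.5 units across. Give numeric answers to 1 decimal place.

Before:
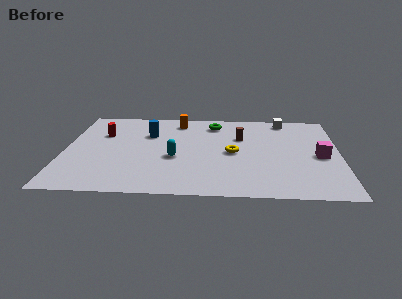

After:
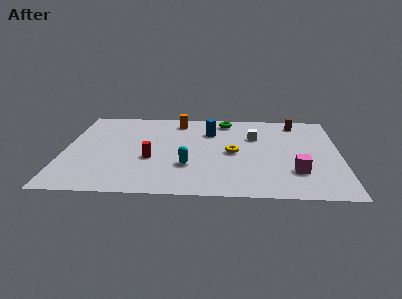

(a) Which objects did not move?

the yellow torus and the orange cylinder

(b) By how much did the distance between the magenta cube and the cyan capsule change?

-2.0

Before: roughly 7.5 units apart; after: 5.5. That's 2.0 units closer together.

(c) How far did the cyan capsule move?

1.1

The cyan capsule was near (5.7, 4.0) before and (6.4, 3.1) after, so it travelled √(0.7² + 0.9²) ≈ 1.1 units.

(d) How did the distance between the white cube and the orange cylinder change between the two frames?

-1.3

The distance was about 5.6 in the first image and 4.3 in the second, so they moved 1.3 units closer together.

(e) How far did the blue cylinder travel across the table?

3.2

The blue cylinder was near (4.3, 6.7) before and (7.5, 7.1) after, so it travelled √(3.2² + 0.4²) ≈ 3.2 units.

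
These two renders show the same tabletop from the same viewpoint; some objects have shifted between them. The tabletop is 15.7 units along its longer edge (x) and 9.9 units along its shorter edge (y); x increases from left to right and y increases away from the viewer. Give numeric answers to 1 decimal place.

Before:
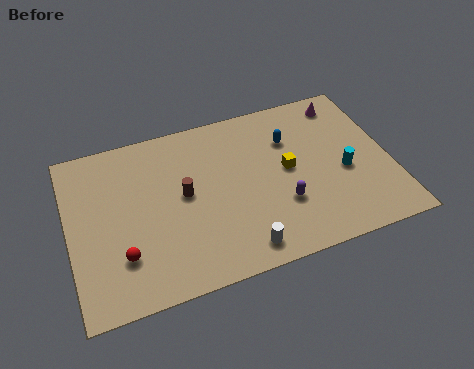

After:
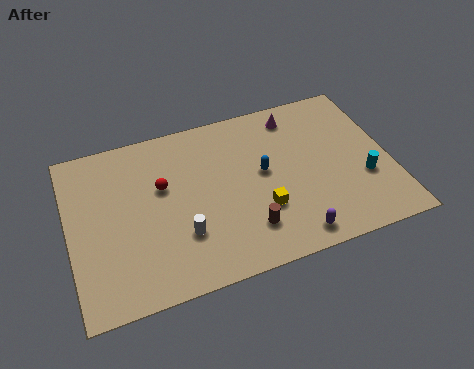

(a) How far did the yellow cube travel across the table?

2.5

The yellow cube moved from about (10.7, 5.2) to (9.2, 3.2), a distance of √(1.5² + 2.0²) ≈ 2.5.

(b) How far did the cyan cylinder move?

1.1

The cyan cylinder was near (13.4, 4.2) before and (14.3, 3.5) after, so it travelled √(0.9² + 0.7²) ≈ 1.1 units.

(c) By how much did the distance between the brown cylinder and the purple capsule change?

-2.7

The distance was about 5.1 in the first image and 2.4 in the second, so they moved 2.7 units closer together.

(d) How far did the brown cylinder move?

4.1

From (5.6, 5.3) to (8.4, 2.3), the brown cylinder covered √(2.8² + 3.0²) ≈ 4.1 units.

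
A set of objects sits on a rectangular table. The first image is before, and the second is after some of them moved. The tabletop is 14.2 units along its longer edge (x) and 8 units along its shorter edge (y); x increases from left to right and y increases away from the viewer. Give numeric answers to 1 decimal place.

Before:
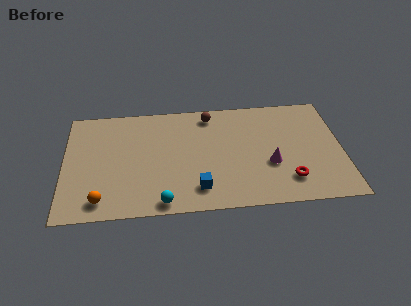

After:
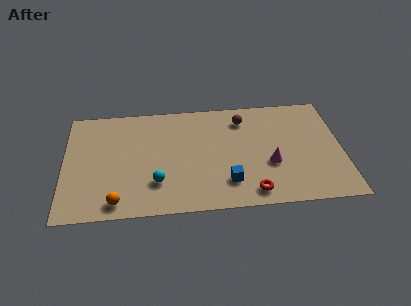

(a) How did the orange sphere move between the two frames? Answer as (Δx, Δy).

(0.8, -0.2)

The orange sphere was at about (1.9, 1.2) and moved to about (2.7, 1.0).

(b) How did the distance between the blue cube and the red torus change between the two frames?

-3.2

The distance was about 4.6 in the first image and 1.4 in the second, so they moved 3.2 units closer together.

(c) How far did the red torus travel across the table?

2.0

The red torus was near (11.4, 1.8) before and (9.5, 1.1) after, so it travelled √(1.9² + 0.7²) ≈ 2.0 units.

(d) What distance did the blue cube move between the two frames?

1.5

The blue cube was near (6.8, 1.6) before and (8.3, 1.9) after, so it travelled √(1.5² + 0.3²) ≈ 1.5 units.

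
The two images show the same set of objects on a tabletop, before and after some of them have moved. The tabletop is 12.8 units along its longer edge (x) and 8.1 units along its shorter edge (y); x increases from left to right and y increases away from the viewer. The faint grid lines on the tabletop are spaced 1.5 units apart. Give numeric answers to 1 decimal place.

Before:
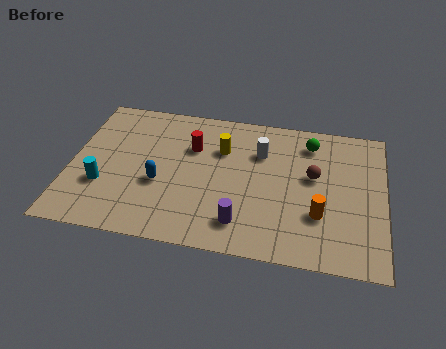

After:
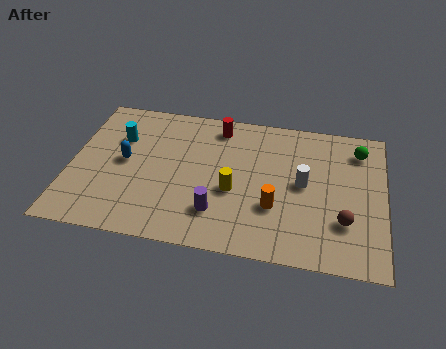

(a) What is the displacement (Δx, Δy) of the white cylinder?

(1.8, -1.5)

The white cylinder was at about (7.7, 5.7) and moved to about (9.5, 4.2).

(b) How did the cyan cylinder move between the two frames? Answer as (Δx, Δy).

(0.5, 2.8)

From the two frames, the cyan cylinder sits at roughly (1.4, 2.7) before and (1.9, 5.5) after.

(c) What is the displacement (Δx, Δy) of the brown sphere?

(1.3, -2.3)

The brown sphere was at about (9.9, 4.7) and moved to about (11.2, 2.4).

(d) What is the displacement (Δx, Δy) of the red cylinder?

(1.0, 1.4)

From the two frames, the red cylinder sits at roughly (4.9, 5.5) before and (5.9, 6.9) after.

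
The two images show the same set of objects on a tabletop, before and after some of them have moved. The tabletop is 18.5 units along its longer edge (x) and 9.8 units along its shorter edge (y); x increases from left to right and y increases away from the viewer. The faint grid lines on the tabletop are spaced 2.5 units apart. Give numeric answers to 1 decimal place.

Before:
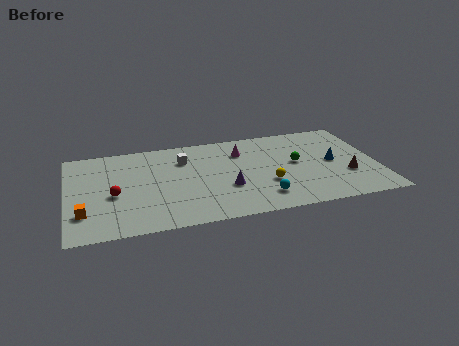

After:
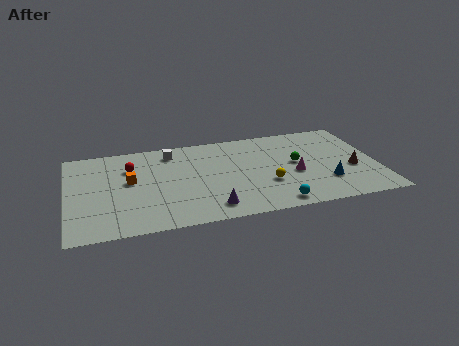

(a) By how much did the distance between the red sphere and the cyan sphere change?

+1.2

Before: roughly 9.0 units apart; after: 10.2. That's 1.2 units further apart.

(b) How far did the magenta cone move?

4.4

From (10.5, 7.3) to (13.5, 4.1), the magenta cone covered √(3.0² + 3.2²) ≈ 4.4 units.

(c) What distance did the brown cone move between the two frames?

0.7

From (16.6, 3.3) to (17.0, 3.9), the brown cone covered √(0.4² + 0.6²) ≈ 0.7 units.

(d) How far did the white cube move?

1.2

The white cube was near (7.0, 7.2) before and (6.3, 8.2) after, so it travelled √(0.7² + 1.0²) ≈ 1.2 units.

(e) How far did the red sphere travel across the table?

3.0

The red sphere moved from about (2.7, 4.2) to (3.8, 7.0), a distance of √(1.1² + 2.8²) ≈ 3.0.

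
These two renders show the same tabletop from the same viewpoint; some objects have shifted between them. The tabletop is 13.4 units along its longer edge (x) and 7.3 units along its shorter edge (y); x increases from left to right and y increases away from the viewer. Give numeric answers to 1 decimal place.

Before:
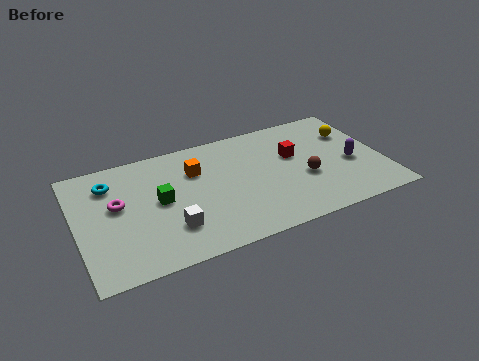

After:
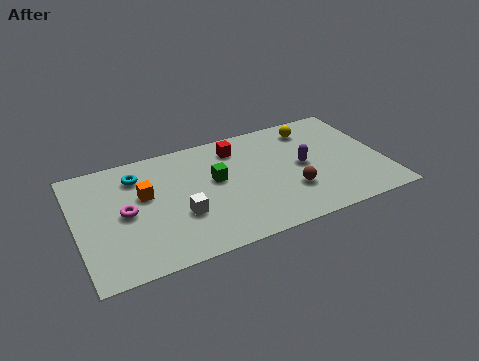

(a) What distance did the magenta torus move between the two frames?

0.7

The magenta torus was near (1.8, 4.2) before and (2.1, 3.6) after, so it travelled √(0.3² + 0.6²) ≈ 0.7 units.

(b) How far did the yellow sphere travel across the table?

1.9

The yellow sphere was near (12.3, 5.1) before and (10.6, 6.0) after, so it travelled √(1.7² + 0.9²) ≈ 1.9 units.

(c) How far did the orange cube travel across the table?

2.4

The orange cube moved from about (5.3, 5.1) to (3.0, 4.4), a distance of √(2.3² + 0.7²) ≈ 2.4.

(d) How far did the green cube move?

2.5

The green cube was near (3.6, 3.8) before and (6.1, 4.2) after, so it travelled √(2.5² + 0.4²) ≈ 2.5 units.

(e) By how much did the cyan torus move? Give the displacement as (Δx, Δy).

(1.2, 0.1)

The cyan torus was at about (1.6, 5.6) and moved to about (2.8, 5.7).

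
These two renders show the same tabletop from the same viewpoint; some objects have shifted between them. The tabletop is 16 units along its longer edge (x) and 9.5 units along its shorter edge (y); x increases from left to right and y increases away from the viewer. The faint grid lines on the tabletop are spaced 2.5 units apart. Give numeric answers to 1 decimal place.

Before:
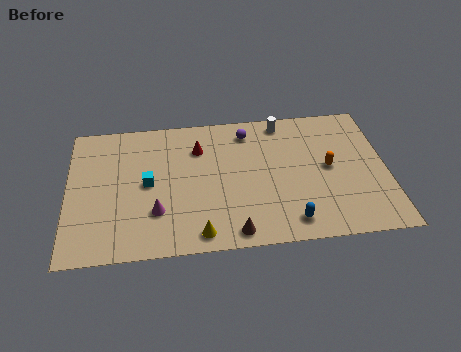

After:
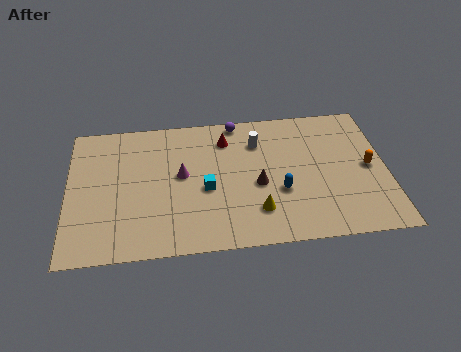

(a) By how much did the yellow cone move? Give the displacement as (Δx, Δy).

(2.9, 1.2)

The yellow cone was at about (6.5, 1.1) and moved to about (9.4, 2.3).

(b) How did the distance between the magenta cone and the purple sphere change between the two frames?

-2.4

The distance was about 6.9 in the first image and 4.5 in the second, so they moved 2.4 units closer together.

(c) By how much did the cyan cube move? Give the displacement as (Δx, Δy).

(2.9, -0.7)

The cyan cube was at about (4.0, 4.8) and moved to about (6.9, 4.1).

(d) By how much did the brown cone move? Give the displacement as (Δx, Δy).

(1.3, 3.1)

The brown cone started near (8.2, 1.0) and ended near (9.5, 4.1).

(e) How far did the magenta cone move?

2.7

From (4.4, 2.8) to (5.7, 5.2), the magenta cone covered √(1.3² + 2.4²) ≈ 2.7 units.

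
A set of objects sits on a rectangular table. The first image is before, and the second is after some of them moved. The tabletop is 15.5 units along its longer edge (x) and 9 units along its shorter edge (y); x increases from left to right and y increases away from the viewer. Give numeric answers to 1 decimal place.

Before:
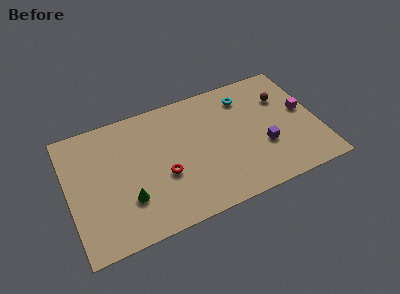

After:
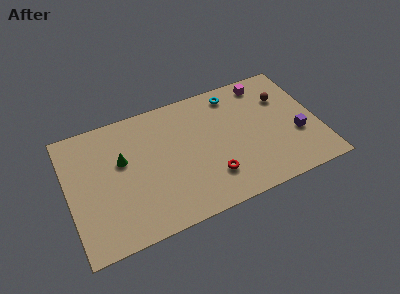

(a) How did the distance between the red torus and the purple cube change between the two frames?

-0.6

They were about 6.2 units apart before and 5.6 after — 0.6 units closer together.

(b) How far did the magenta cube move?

3.6

The magenta cube was near (14.7, 4.9) before and (12.6, 7.8) after, so it travelled √(2.1² + 2.9²) ≈ 3.6 units.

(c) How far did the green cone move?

2.8

The green cone was near (3.5, 2.7) before and (3.4, 5.5) after, so it travelled √(0.1² + 2.8²) ≈ 2.8 units.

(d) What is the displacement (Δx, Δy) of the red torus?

(2.8, -1.2)

From the two frames, the red torus sits at roughly (5.8, 3.5) before and (8.6, 2.3) after.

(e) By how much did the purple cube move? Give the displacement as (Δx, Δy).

(2.1, 0.1)

The purple cube started near (12.0, 3.2) and ended near (14.1, 3.3).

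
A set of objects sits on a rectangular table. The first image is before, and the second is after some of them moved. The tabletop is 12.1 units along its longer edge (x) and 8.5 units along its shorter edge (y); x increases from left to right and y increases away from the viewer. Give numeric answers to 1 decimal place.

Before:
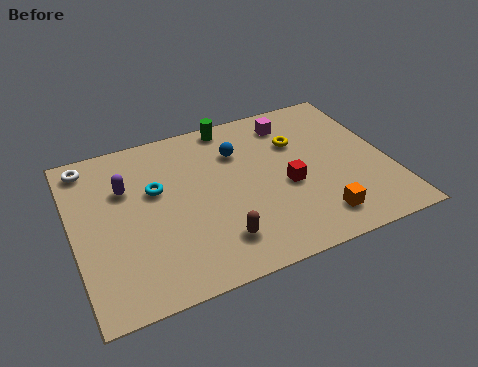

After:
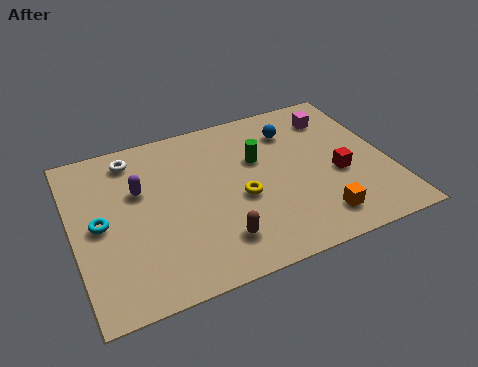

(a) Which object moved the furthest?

the yellow torus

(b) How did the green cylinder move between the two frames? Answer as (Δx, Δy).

(0.8, -2.3)

The green cylinder was at about (6.4, 7.7) and moved to about (7.2, 5.4).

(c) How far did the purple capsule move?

0.6

From (2.1, 5.7) to (2.6, 5.4), the purple capsule covered √(0.5² + 0.3²) ≈ 0.6 units.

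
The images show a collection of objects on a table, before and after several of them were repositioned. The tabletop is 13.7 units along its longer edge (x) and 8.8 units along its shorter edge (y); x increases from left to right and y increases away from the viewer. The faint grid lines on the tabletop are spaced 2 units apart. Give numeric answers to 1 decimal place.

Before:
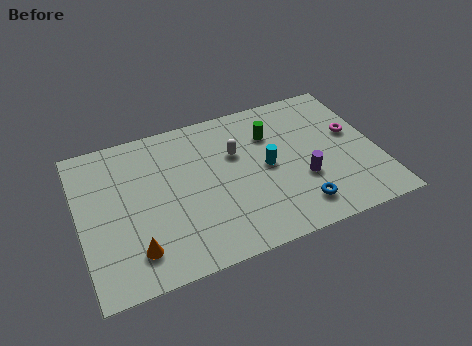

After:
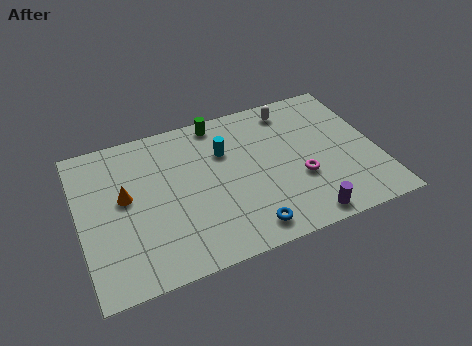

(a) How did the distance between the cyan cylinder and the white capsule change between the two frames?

+1.8

Before: roughly 1.8 units apart; after: 3.6. That's 1.8 units further apart.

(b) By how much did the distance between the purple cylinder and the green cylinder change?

+4.3

Before: roughly 3.4 units apart; after: 7.7. That's 4.3 units further apart.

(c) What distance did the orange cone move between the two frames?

3.1

From (2.3, 1.8) to (2.1, 4.9), the orange cone covered √(0.2² + 3.1²) ≈ 3.1 units.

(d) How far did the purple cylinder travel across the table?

2.2

From (10.1, 3.1) to (9.9, 0.9), the purple cylinder covered √(0.2² + 2.2²) ≈ 2.2 units.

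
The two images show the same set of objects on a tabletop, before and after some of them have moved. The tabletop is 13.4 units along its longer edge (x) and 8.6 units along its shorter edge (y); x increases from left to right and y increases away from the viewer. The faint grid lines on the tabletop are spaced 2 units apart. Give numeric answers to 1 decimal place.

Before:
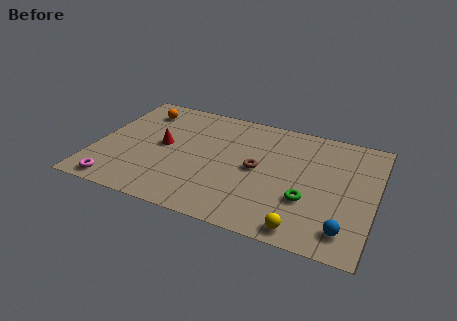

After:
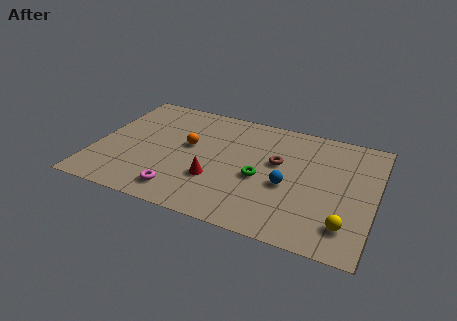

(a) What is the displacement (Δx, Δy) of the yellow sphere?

(1.9, 0.9)

The yellow sphere started near (10.3, 0.9) and ended near (12.2, 1.8).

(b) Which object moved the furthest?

the blue sphere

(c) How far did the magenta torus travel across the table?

3.0

The magenta torus moved from about (1.4, 0.9) to (4.4, 1.4), a distance of √(3.0² + 0.5²) ≈ 3.0.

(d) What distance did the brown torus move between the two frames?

1.2

From (7.8, 4.3) to (8.7, 5.1), the brown torus covered √(0.9² + 0.8²) ≈ 1.2 units.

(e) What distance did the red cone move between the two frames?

3.2

From (3.2, 4.5) to (5.9, 2.8), the red cone covered √(2.7² + 1.7²) ≈ 3.2 units.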